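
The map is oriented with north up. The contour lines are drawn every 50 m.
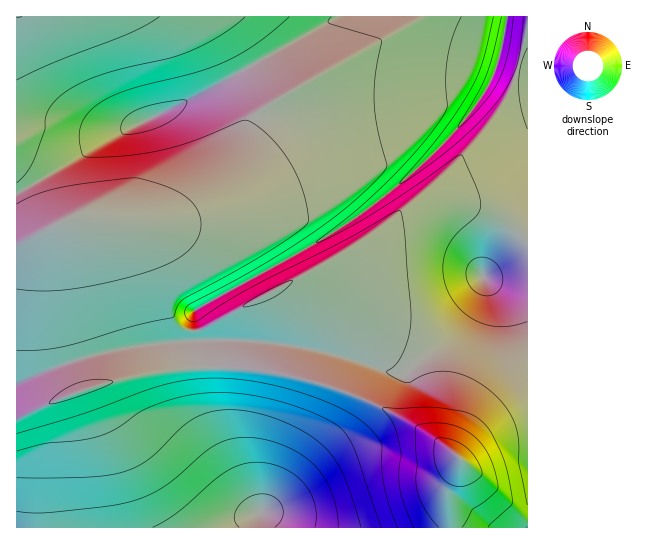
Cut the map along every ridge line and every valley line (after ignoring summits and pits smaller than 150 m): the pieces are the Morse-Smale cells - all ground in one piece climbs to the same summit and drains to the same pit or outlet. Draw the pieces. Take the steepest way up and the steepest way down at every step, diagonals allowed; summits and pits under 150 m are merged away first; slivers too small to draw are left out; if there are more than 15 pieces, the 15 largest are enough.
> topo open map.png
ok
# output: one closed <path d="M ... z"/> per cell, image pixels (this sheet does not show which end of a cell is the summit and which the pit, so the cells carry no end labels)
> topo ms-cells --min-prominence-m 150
<path d="M527 16l-309 0 25 33 26 50 0 6-18 14-14 44-16 26-24 20-23 10-28 4-24 0-52-6-13 8 4 22 3 51 5 32 11 33 5 26 60-16 36-5 33-1 1-26 40 0 52 7 44 11 42 14 12 2 28-24 20-14 12-12 15-26 5-22 13 2 29-3z"/><path d="M217 16l-201 1 1 511 242-1 0-10 2-4-6-6-11-18-25-63-4-20-1-39-33 1-36 5-60 16-5-26-11-33-5-32-3-51-4-22 13-8 52 6 24 0 28-4 23-10 24-20 16-26 14-44 18-14 0-6-33-61z"/><path d="M238 367l-23 0 0 39 4 20 17 45 16 32 9 10-2 4 0 11 192-1-3-38 12-30-13-11-34-24-59-29-65-20z"/><path d="M527 276l-29 3-13-2-5 22-15 26-12 12-20 14-28 24-12-2-67-21-71-11-40 0 0 25 44 3 51 11 44 15 37 17 46 28 23 19-12 30 3 39 76 0z"/>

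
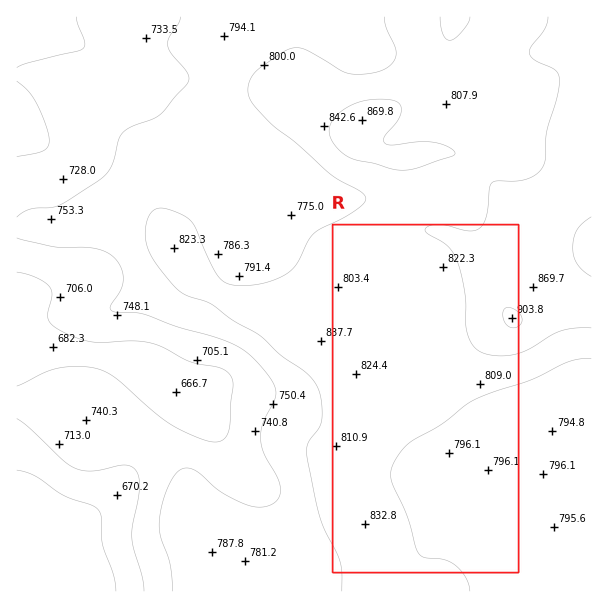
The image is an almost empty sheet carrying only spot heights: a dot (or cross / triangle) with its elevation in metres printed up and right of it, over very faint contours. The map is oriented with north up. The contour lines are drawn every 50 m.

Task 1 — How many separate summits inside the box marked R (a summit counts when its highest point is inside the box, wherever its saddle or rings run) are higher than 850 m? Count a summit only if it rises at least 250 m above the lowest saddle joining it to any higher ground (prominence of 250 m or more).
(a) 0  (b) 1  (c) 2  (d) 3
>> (a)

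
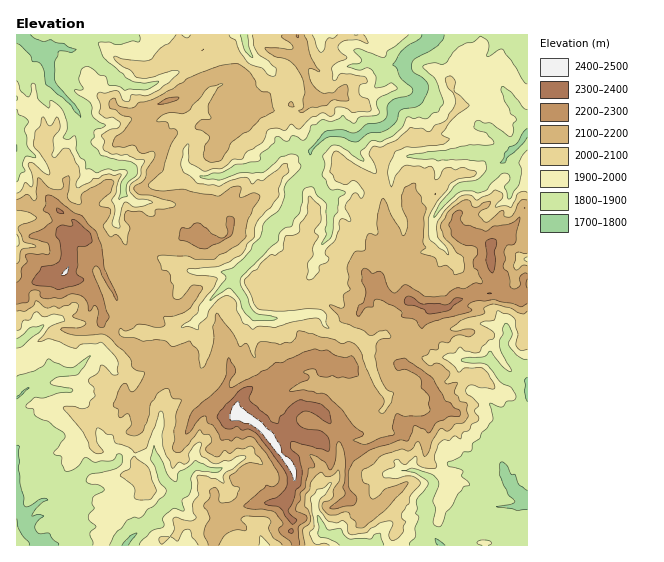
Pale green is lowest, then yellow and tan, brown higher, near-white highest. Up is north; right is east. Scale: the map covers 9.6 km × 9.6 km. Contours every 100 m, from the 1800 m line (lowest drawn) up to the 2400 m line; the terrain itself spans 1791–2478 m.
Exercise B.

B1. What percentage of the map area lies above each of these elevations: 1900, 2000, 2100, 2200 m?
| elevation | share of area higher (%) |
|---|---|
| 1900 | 79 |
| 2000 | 61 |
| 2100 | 36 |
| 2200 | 12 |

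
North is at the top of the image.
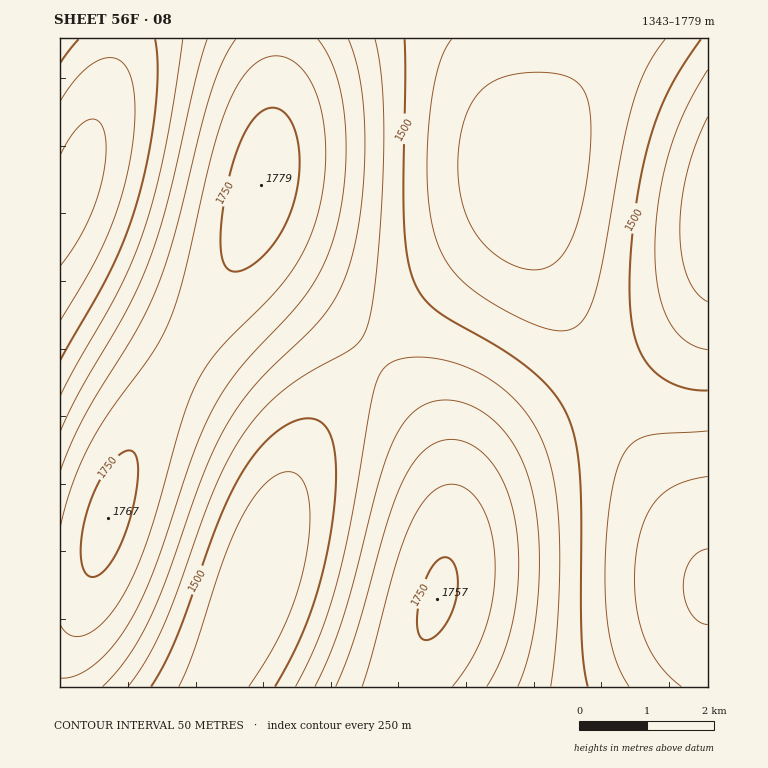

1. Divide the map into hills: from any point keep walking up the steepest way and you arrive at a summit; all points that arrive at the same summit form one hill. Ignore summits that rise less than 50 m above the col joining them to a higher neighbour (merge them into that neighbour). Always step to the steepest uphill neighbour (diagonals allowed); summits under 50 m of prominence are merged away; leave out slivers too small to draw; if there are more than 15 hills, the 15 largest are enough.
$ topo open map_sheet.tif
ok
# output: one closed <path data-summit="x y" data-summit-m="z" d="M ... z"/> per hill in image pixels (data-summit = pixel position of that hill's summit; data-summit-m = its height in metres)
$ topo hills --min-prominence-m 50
<path data-summit="261 185" data-summit-m="1779" d="M601 38l-486 1 0 14-3 15-27 88-15 45-6 8-4 1 0 477 155 0 0-6 17-32 20-49 34-108 25-57 21-32 35-44 47-47 52-45 36-37 10-13 11-24 1-30 5-16 19-30 49-61 5-12z"/><path data-summit="437 599" data-summit-m="1757" d="M523 184l-4 19-17 27-36 37-52 45-47 47-20 23-26 36-13 23-17 38-39 121-20 49-17 32 1 6 492 0 0-119-5-18-15-31-71-108-45-84-31-71-12-39z"/><path data-summit="708 210" data-summit-m="1644" d="M708 38l-105 0-3 11-6 12-41 49-19 27-10 26 0 25 7 35 10 33 19 45 22 46 35 64 78 120 8 19 5 17z"/><path data-summit="60 39" data-summit-m="1534" d="M114 38l-54 1 0 170 4 0 6-8 15-45 27-88 3-15z"/>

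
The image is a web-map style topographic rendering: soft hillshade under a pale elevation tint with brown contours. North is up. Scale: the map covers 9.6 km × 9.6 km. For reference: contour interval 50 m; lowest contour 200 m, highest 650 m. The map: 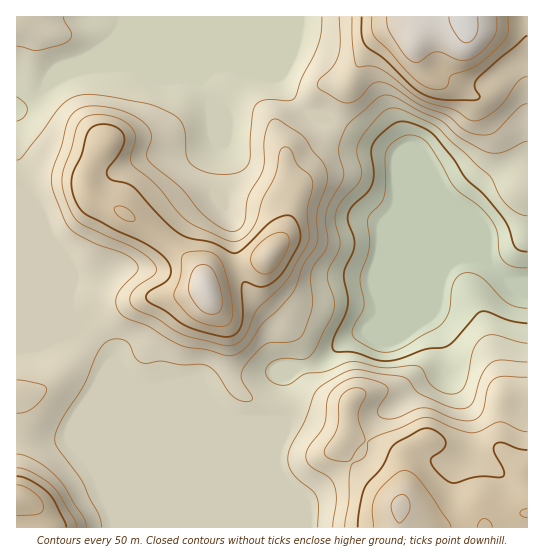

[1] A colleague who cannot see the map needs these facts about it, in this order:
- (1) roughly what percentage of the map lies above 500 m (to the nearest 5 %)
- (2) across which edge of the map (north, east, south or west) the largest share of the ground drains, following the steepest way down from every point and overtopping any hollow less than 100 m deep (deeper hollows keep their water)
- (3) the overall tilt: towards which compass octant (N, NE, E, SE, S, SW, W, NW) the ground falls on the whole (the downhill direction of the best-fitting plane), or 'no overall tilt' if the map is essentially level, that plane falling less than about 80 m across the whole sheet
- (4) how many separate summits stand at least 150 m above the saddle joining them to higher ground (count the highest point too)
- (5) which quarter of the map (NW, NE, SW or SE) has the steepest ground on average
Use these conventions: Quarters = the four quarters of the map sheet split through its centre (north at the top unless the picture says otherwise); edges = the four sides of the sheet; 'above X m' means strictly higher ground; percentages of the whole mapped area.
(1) Roughly 15 % of the ground is higher than 500 m.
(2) Drainage is mainly to the east: more ground falls towards that edge than towards any other.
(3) There is no overall tilt: the best-fitting plane is nearly level.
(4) Counting only tops that stand 150 m proud, the map has 4 summits.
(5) The north-east quarter is the steepest part of the map.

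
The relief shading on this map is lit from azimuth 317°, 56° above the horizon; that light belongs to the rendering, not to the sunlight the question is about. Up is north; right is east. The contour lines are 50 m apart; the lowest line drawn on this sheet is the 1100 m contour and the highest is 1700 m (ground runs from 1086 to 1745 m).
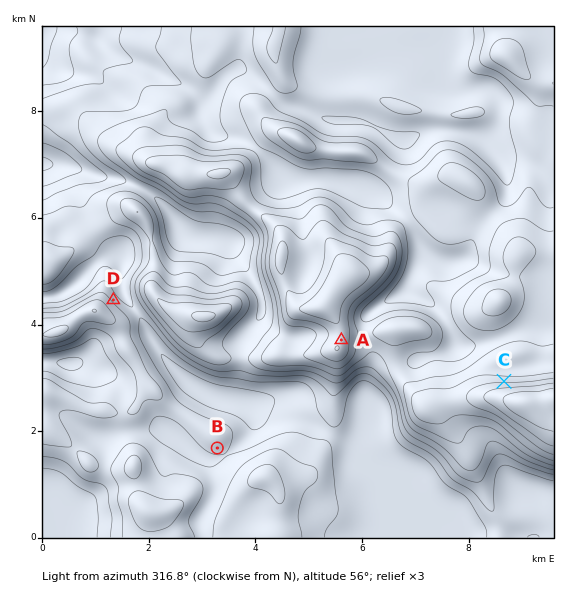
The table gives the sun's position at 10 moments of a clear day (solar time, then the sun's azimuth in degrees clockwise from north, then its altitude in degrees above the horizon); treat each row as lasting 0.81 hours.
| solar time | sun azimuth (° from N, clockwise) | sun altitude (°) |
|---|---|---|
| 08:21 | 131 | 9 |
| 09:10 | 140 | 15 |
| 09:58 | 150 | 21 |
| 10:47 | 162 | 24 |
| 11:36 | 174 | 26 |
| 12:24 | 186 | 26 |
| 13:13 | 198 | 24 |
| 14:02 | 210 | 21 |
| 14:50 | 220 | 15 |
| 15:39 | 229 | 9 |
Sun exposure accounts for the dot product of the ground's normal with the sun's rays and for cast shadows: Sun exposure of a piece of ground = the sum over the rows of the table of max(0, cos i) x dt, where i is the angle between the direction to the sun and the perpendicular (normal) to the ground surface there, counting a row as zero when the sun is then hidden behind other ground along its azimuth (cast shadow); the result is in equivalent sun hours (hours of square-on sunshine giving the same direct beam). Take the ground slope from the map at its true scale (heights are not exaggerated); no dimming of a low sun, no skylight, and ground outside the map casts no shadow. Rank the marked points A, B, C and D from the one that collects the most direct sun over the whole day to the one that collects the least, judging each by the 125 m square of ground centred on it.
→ B > A > D > C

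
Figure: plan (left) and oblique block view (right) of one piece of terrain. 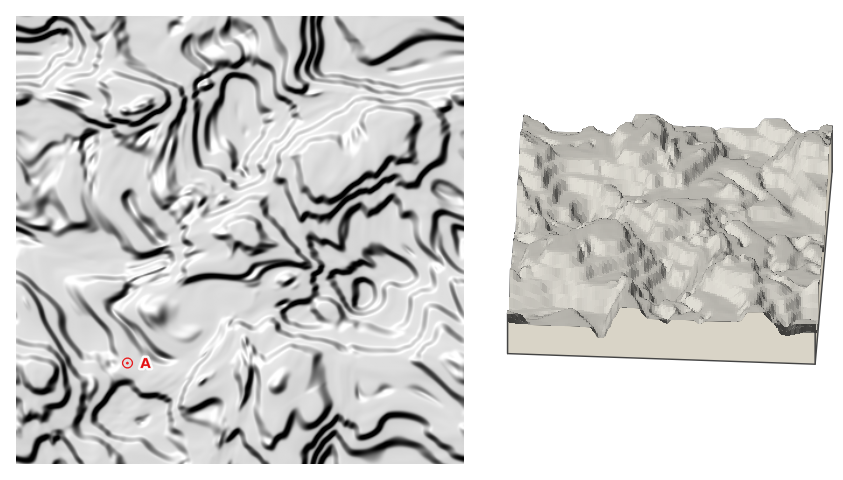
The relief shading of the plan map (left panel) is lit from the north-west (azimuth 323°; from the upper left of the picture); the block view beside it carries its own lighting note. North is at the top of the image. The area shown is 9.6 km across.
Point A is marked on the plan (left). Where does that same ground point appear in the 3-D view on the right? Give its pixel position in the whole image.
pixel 752 172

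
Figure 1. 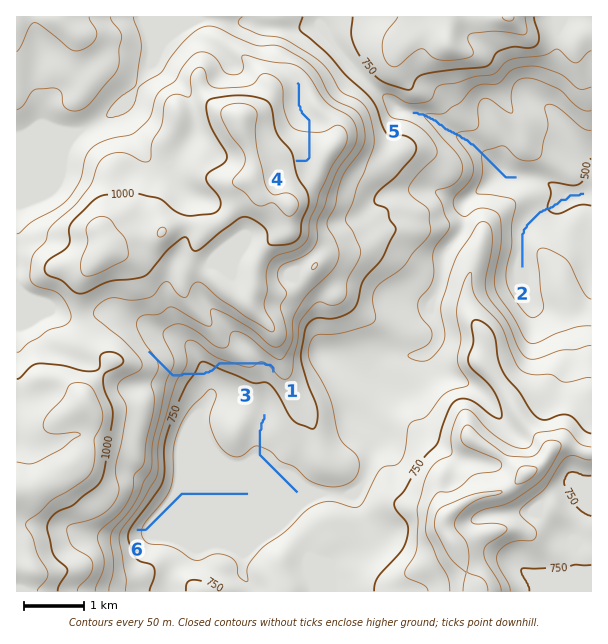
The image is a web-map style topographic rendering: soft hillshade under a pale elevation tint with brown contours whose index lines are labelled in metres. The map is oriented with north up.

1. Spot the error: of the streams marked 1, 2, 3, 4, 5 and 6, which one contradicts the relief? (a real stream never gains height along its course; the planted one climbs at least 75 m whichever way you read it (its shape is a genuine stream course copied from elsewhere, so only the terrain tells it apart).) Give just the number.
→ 1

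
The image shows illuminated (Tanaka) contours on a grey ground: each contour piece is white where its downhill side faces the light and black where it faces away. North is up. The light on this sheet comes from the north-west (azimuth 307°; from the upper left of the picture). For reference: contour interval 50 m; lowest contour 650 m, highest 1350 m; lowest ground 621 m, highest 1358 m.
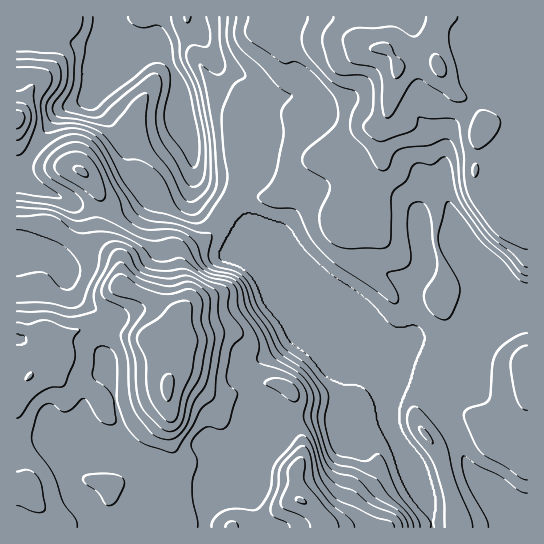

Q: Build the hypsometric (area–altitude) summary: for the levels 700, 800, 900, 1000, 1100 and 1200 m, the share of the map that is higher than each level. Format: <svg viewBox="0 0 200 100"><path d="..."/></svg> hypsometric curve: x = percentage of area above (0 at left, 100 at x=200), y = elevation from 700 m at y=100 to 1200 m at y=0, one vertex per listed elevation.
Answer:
<svg viewBox="0 0 200 100"><path d="M191 100l-10-20-54-20-38-20-40-20-34-20"/></svg>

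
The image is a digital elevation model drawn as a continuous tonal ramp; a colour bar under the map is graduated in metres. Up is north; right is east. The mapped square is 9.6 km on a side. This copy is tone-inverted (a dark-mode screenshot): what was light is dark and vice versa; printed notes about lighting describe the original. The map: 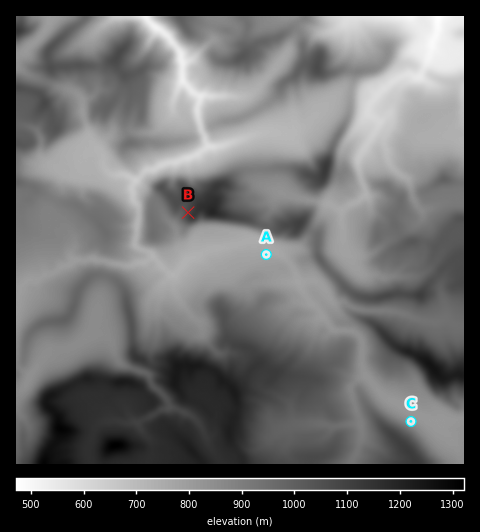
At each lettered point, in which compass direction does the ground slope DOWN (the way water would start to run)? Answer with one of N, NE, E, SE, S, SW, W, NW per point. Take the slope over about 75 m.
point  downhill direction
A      N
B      W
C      NE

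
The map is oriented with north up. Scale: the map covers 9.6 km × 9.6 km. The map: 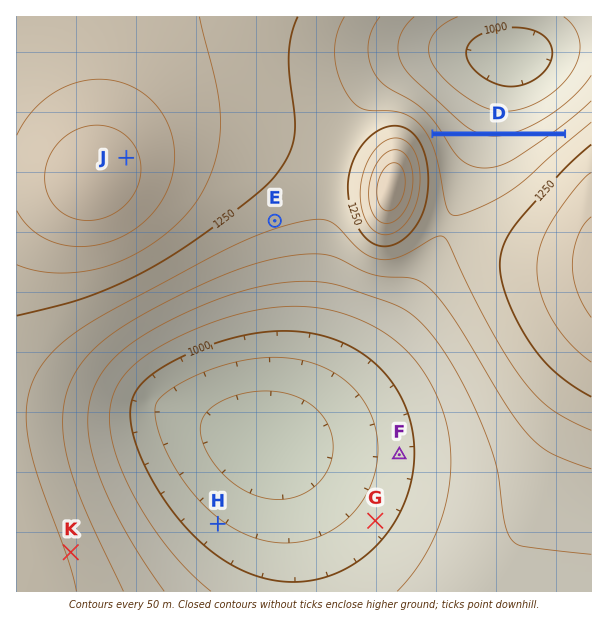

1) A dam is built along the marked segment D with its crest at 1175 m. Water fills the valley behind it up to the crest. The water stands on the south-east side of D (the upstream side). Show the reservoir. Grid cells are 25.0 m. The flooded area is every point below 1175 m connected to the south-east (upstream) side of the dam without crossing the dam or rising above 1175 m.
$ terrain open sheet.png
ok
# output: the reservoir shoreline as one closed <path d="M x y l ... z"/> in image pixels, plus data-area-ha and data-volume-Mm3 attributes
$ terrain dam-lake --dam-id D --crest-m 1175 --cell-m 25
<path d="M560 136l-123 0-1 2 4 8 0 3 11 24 7 8 9 5 21 0 13-5 18-11 23-19 15-11 3-3 0-1z" data-area-ha="113" data-volume-Mm3="33.38"/>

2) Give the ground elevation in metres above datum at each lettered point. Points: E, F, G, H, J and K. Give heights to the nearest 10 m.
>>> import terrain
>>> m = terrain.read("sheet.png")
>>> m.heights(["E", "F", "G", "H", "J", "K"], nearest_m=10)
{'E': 1210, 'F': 980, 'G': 980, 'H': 960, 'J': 1420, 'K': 1190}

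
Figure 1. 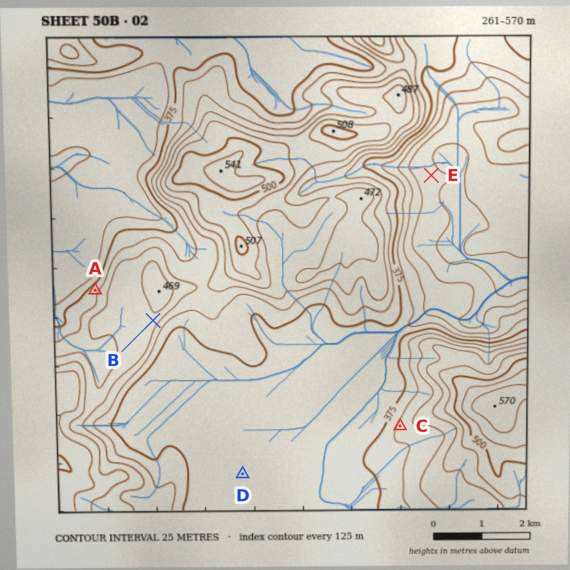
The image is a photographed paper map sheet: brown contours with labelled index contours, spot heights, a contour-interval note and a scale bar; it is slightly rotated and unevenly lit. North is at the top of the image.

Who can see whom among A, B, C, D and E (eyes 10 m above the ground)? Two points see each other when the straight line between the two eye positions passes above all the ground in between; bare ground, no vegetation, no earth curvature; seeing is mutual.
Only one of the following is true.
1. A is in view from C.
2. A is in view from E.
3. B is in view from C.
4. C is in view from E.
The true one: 3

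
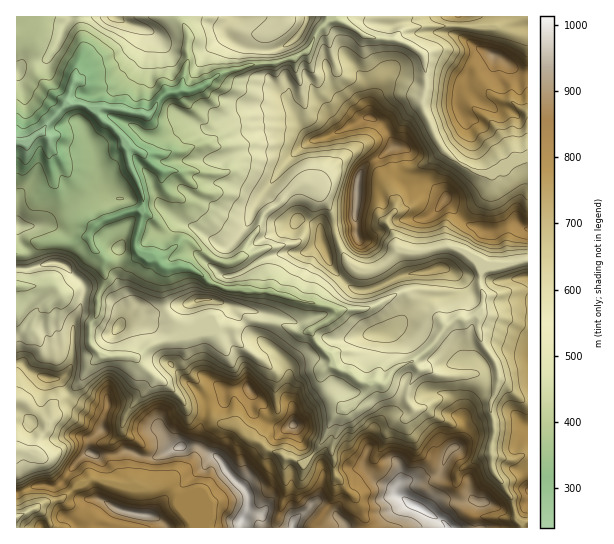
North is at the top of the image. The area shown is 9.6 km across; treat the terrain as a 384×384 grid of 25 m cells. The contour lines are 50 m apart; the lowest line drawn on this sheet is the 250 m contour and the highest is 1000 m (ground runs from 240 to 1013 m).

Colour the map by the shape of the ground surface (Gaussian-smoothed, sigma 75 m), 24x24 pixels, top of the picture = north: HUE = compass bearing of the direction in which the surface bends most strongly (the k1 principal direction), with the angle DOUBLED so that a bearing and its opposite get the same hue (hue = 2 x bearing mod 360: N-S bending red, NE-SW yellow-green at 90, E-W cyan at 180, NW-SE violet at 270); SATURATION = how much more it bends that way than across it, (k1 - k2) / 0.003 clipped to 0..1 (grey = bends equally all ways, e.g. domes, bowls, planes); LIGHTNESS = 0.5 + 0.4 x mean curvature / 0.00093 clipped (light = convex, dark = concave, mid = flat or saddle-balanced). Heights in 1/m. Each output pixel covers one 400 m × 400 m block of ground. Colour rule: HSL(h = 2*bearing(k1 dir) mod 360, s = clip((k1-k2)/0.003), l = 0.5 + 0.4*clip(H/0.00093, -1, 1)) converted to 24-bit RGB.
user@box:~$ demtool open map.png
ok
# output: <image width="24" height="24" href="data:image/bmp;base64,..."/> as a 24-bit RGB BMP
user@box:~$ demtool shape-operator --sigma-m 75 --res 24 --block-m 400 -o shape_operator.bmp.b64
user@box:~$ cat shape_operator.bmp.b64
<image width="24" height="24" href="data:image/bmp;base64,Qk32BgAAAAAAADYAAAAoAAAAGAAAABgAAAABABgAAAAAAMAGAAATCwAAEwsAAAAAAAAAAAAAAIIW0TCM0ZCfb0JR2z5Fd8L/nvncj0Skcmp/L1qD5865x7p5FW6q6YayN5GNicy7fjCDp2NMS59Egt2oy2CyqSJDpuhbSQdb6sz/APtjEYoso8/uPud6QjcbhVYpjk5paF5ORywxpuNqZbp3IoKhkDnDbKLsiCZTPEBytNCudtGWmWBRcj+Xu+zjjXzjmwfTFWsZlBTs/8zgNjoRbXgxYFc8a20zRlkvumOUadHDs+nUh3m9eDymDxY3/4lWzUTHc8S8gLRjupTTt1CeGHcsyemKKwQvctNxdGxLFCMRgowP/N7PWlLqvbXzvYnew7zpWMvm0/Trpm5TXBgkKhEJCbkAAD98d5TI7eOuh+TjVyWRzHCl8tnkPbIyCwgyurlciaKvKWKeg8Po7pqeCbBUohh+o86jZ9mkxi1dU0UpWx0jNVed6dP42fLZBio5N42R79a+RF4sLiA+j8GAwGst4aakBQcu0cKgnWZkR3ZKNG9asWtl+du8AD4/7t3fjh+grzceq1xzVkaQgNaNFahz492jUyN1HDYdVpo31YOiUS1nRWMjsdGfyqmUEw53itKQfEpizcN/EKNZMXGq9evWLySCLT0NVgAjk9ituNvjwcL4l7znMXPWxn9leDCCiqO9M3Msb1E3UnXEpLrTZKtXr0tMH1BhvVI2luTmVGvK9LC2BS4l3ZsTXypDpC2zgO3SnN2xTaM/ydsVPQ4jqMxgnT5MMVtriDA3nZpsN3Y/VoMqkFQ8ppJbeZ5tRh9crMSSpmdMeVRp49mLLg1LtZY4P3M+LJQ0e3o2f5M/ZzVBimYyds2ui7+frVSqoSSuk2/AsHSWiKisd6miK3Vhp5uThlijZkSsm7SUmleIcZKa7tC2Bxs76snRhn+3hpOhe1dQXm9BcWFPSZpMlKY/n0E8fTW2KKaMjnaus6XKwZq/ooOcVWqCSnM7dDd3jYxtnJxtYZN5i5RnmmtDBxmgi8iPr7HOcXPNtpXt2s/8zOr/nKruj3LenCUqXzEXYxYfd2ISN2EIL2AXomVopm+giXmYQoOIdY1UmKJ8eH83RUMjS85Li6/oMaGFl6pkUllAQW4/b0QIbRkAj1EAYWkai0lSj2l3UUaHufblm3fr7bb7cyTwprgvYMtyJE6rk7rrr7DwS1T6z83+vvv8TiM6oIg3VHo1US0ki2ksdSS3x9gPHoQR0GLJnGbDnXzM1PfWMAMfZpcKEFEjWq0qgW/t3262NwoSJy4FIjADjLJENEsUfG0wSUKAnsihWBWn0KbEdVE3N3u3tcjZwmfRRCCggrY4J4+H7uiXygD60/jsMhZfdFgrQVcXKwwJhJbbzdLupYjVlZ3IqIy/lWeUl19HQHggO40Ot0Y+k7TLdJCifm9/wYqYGIiEsKnPgLLVuhjf/9aVmaEyJA91wrjq8tHxQOfgeOPbkF3In7jmppNuXH5vj3KOlICZraDILUPidNqJjk96lJNbaH1UZHKO3aOwHWAsiXdCEBMo9dax5lukXkWXVqNgYLac3e7pOlF3MUVBvo1OwnyrW1Wbjmx6jZB+lbqJRRFgc89RiHBAhGZDap1QVndmoWttzH16QV4/NE5SIdfB/KSoR3NbT61fg827s3ZjWRsmUGxMa4pWcZQ6uz2RoXl2laOHha5wbhhpgl04S6qcZLy3qnm0YWOLX3lyxX+i2mOeS2o1BS4R/kYG6azVu+3SGGp3LgUPqslvTnJcW2tOWIYqIWltsqN7lM6nhiFrhszejm7PmX+ifJGnZI+JgHGKb4iDYX5wdcnY7tL5367wInVSce1/y7ibKQUuxpqOytKvhk+CTIN3vcGfLXtrJ74ldCUTYZYad10bFV5Kw9ffj3S2mnOkhH6Yf3eOgJ18SGp7VIpYbYKo2eLygrZ9ajJGNg9T1+bLrW6Ujo7KbDStpbGPpmJlKG2DqYXCqoy+joOqQbM0KEAKMVUQl0ypq3qfjXidrMypPTueYJWBV4ViuKNbnlpFcUhUGSVM39O3k35um1ZQVWCduoqzyrGZM0ZgXXd1kGl1mYJ4onSESZm8132oHl0QIEkCTncAeqAAYR6dzINmXKVNZnmnxqm4iZCzGi5dw5GKu1uFlLyHeLTcg2poxoORjlSmRTJNbWxJm6RxjauUboC3VEKkwYzCvcTmoqbo9Kn8ADMe1qdhuNi1MGJzjXsvbxYkQ1UrJm4w0frvv9/vbSVTdoF6W1t/3oaqVzPAuNTifd65V8OHgEF3TViAtLqQmoNxZ4Z6QGpf+cC+B0Q2liwmszdMYnK/XXysjlfEN/8mYmwJWUkdh3VT"/>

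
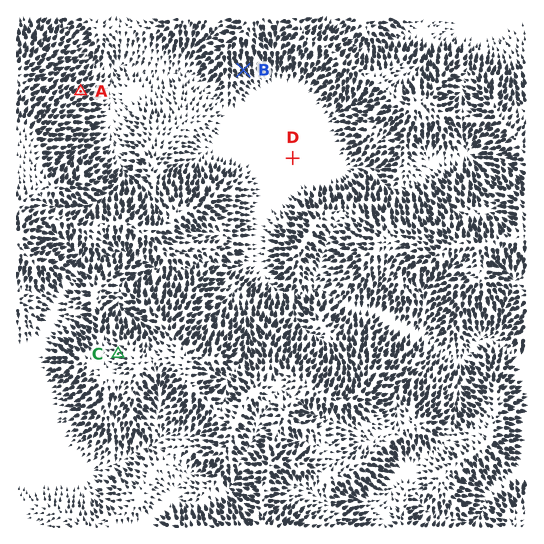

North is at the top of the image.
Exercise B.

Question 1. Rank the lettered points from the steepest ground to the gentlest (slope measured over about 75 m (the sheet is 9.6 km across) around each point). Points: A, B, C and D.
A B C D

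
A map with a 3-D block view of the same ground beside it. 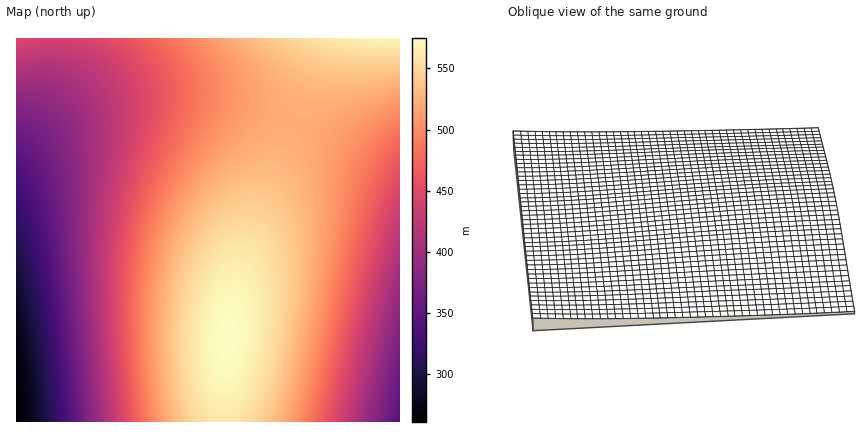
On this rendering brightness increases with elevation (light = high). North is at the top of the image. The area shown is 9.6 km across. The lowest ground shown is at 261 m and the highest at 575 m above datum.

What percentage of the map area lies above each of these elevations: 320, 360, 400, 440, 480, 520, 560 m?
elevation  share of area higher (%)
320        96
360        91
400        82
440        68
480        54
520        32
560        7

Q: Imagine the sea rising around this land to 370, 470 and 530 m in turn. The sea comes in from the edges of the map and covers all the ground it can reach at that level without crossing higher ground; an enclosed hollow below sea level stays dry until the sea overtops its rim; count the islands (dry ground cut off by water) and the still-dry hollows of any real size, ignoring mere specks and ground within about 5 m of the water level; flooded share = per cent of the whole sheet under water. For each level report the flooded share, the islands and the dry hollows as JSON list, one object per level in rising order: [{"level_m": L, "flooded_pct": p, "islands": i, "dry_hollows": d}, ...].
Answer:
[{"level_m": 370, "flooded_pct": 11, "islands": 0, "dry_hollows": 0}, {"level_m": 470, "flooded_pct": 42, "islands": 0, "dry_hollows": 0}, {"level_m": 530, "flooded_pct": 77, "islands": 0, "dry_hollows": 0}]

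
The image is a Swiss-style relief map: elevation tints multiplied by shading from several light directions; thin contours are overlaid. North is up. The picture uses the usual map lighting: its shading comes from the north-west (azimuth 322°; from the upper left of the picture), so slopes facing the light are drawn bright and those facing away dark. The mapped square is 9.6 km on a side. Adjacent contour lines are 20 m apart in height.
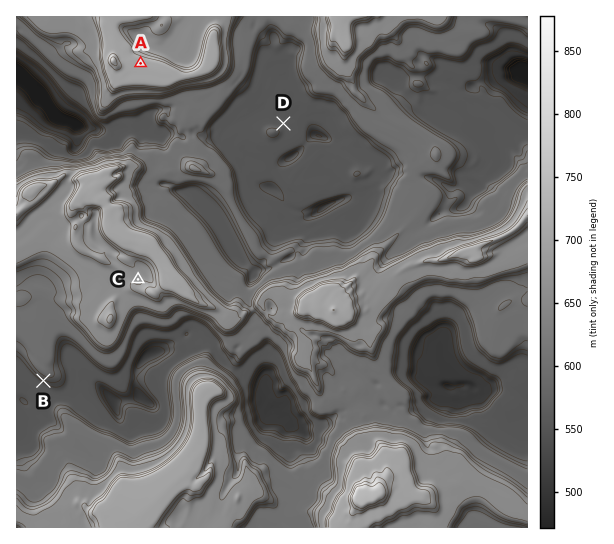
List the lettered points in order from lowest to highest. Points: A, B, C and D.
D B C A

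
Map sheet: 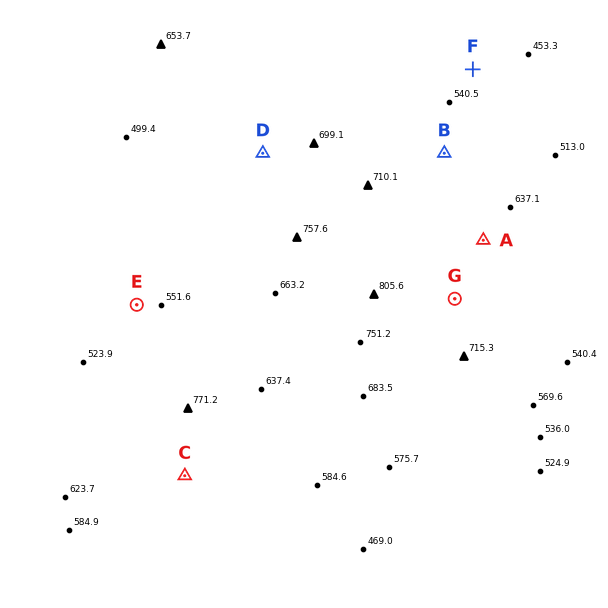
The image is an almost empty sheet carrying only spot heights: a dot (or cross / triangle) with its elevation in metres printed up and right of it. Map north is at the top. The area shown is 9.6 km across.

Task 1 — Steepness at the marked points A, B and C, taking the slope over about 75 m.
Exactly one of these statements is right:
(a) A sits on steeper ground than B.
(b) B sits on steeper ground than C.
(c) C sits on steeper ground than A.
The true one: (c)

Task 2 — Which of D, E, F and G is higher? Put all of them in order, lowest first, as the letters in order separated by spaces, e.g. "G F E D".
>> F E D G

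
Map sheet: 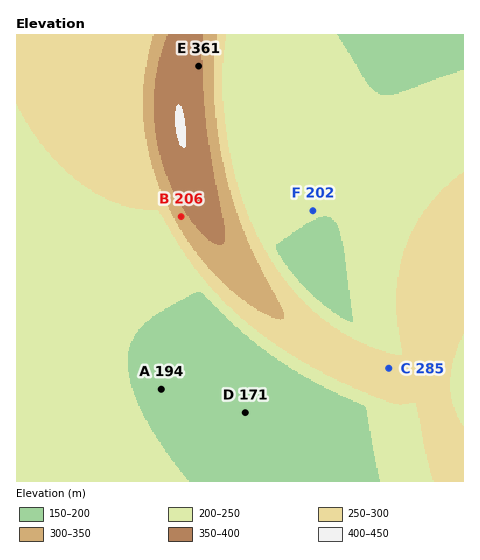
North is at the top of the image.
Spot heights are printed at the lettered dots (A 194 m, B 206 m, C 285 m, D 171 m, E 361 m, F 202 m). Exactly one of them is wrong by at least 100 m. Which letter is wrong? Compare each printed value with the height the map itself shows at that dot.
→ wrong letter B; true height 331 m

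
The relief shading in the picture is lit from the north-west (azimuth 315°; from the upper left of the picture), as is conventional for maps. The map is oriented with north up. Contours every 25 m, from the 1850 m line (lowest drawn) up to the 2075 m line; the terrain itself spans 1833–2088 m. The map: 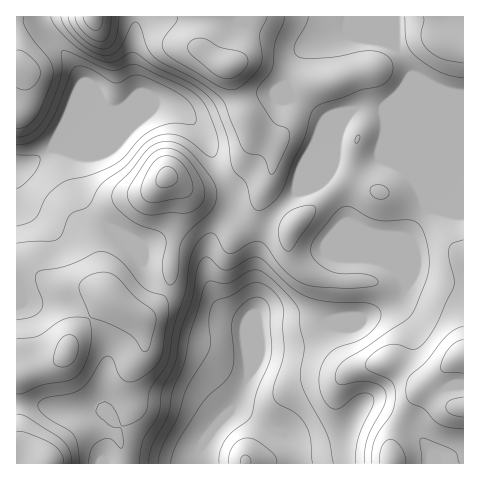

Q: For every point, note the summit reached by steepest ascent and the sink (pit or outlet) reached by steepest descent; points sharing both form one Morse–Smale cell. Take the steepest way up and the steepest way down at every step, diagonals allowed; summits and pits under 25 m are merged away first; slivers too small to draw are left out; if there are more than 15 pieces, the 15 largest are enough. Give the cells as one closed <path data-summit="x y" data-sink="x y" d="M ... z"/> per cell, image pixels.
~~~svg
<path data-summit="94 17" data-sink="197 463" d="M347 32l-41 16-8 7-12 28 1 6 7 11 13 6 16 13 20-7 9-1-10 15-28 28-18 39-20 18-13 20-5 20-3 20 1 37-10 27 0 17 13-28 95-2 39-17 9-8 4-7-2-45 6-14 16-21-3-17 0-89-11-29-17-29-12-4-20-3z"/><path data-summit="463 356" data-sink="197 463" d="M434 210l-8 0-3 3-17 28 0 49-4 7-9 8-39 17-95 2-12 26 1 27-16 32 5 0 46 23 11 10 25 1 14-3 8-5 18-26 5-5 6 0 41 23 19 24 1 13 32 0 1-251-23-1z"/><path data-summit="68 350" data-sink="197 463" d="M26 270l-10 1 0 133 23 0 27 8 33-3 7 4 18 16 35 16 34 12 4 7 5-18 12-19 20-21 13-25 1-19-2-11 0-29-38-18-16-3-24-10-21 24-8 2-19-11-18-15-12-3-31-2z"/><path data-summit="228 66" data-sink="197 463" d="M395 16l-185 1-1 15-6 18 13 12 14 5 9 32 12 26 1 18-6 18-15 17-5 3 6 14 0 13-2 7-19 24-4 12-1 16 10 32 11 13 19 9 0 13 10-26-1-37 3-20 5-20 13-20 20-18 18-39 28-28 10-15-9 1-20 7-16-13-13-6-8-15 5-16 7-14 8-7 40-16 17 7 20 3 12 4z"/><path data-summit="167 176" data-sink="17 168" d="M165 105l-12 0-102 43 26 7-3 24 12 28 12 12 15 10 31 34 6 15 9 9 8 3 4-13 0-20 8-51-2-16-9-12 25 12 18-2 12-5 2-3-7-12-8-22-11-17-18-19z"/><path data-summit="68 350" data-sink="17 168" d="M57 149l-7 0-17 13-17 6 0 102 18 3 25 13 31 2 12 3 31 24 6 2 8-2 13-13 7-11-17-13-6-15-31-34-15-10-12-12-12-28 3-24z"/><path data-summit="228 66" data-sink="17 168" d="M209 16l-72 0-4 54 5 22-15 16-54 22-17 16 101-41 12 0 16 5 12 12 13 17 19 42 6-3 16-19 5-16 0-12-13-32-9-32-14-5-13-12 6-18z"/><path data-summit="441 45" data-sink="197 463" d="M463 16l-68 1 0 30 17 28 11 29 1 102 2 4 15 2 23-1z"/><path data-summit="94 17" data-sink="17 168" d="M136 16l-97 1 5 15 21 22 17 26-1 8-20 49 10-8 52-21 15-16-5-22z"/><path data-summit="22 67" data-sink="17 168" d="M39 16l-21 1-1 26 1 18 3 5-5 1 1 101 16-6 19-15 13-20 17-43 0-4-9-16-29-32z"/><path data-summit="48 462" data-sink="197 463" d="M39 404l-23 1 1 59 87-1-2-4 3-7 11-25 0-4-10-10-7-4-33 3z"/><path data-summit="167 176" data-sink="197 463" d="M171 178l-2 1 9 15 1 12-8 51 0 20-4 14 25 10 16 3 29 14-10-6-8-7-7-14-6-24 1-16 4-12 20-26 0-21-6-10-18 7-14 1z"/><path data-summit="392 461" data-sink="197 463" d="M370 404l-8 2-17 25-12 9-14 3-21 0-8-5 5 13 1 12 134 0 0-12-19-24z"/><path data-summit="245 461" data-sink="197 463" d="M237 409l-5 0-25 28-8 15 0 12 97-1-4-19-6-9z"/><path data-summit="94 17" data-sink="197 463" d="M118 424l-13 28-3 7 2 5 93-1-4-6-34-12z"/>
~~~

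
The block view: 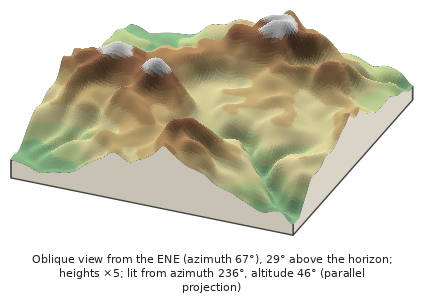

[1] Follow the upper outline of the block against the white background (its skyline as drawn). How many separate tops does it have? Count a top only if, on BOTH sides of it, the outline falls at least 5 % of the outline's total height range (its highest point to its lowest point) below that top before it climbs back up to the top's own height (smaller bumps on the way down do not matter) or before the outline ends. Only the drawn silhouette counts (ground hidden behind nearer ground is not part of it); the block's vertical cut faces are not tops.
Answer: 2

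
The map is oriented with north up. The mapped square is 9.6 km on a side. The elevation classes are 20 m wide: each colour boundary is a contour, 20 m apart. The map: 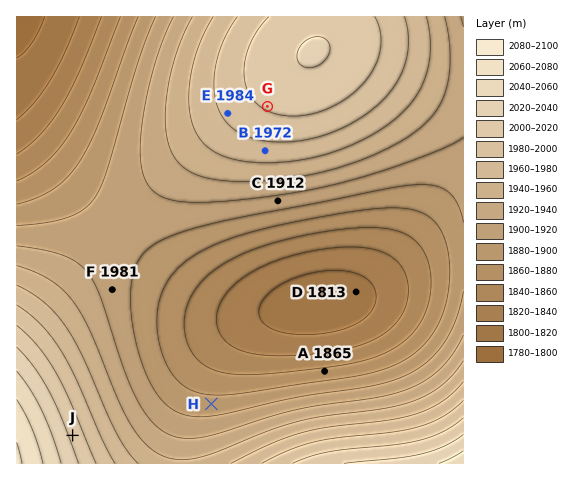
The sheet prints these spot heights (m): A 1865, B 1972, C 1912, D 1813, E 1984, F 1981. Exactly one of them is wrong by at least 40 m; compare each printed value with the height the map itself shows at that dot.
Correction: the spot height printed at F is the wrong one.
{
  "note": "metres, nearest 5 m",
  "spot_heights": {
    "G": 2000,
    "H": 1890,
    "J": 2015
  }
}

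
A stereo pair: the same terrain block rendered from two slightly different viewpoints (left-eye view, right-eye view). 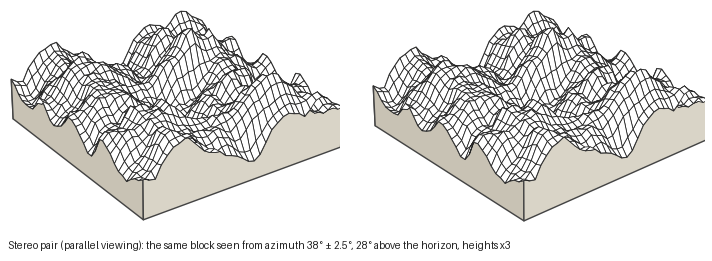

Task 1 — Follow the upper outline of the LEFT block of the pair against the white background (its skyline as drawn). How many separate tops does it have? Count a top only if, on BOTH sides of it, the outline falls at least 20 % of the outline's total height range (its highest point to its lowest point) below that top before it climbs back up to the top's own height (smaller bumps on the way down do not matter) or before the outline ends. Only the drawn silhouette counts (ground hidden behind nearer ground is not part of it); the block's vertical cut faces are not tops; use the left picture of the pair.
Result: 2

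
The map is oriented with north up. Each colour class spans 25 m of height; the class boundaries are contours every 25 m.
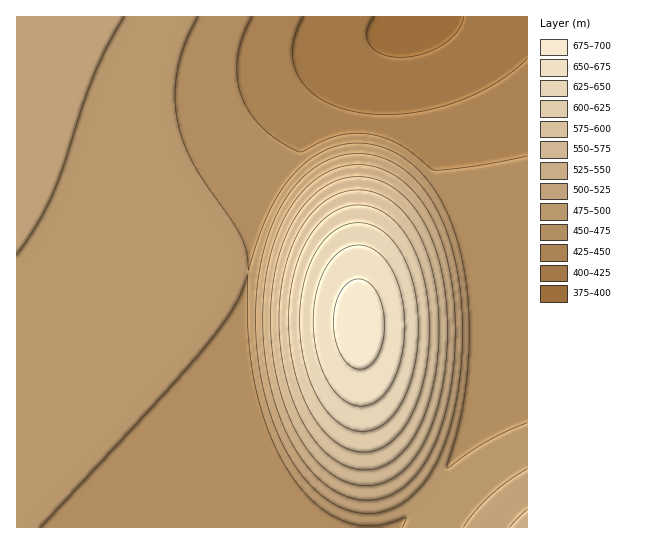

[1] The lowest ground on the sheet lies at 395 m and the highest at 685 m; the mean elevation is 495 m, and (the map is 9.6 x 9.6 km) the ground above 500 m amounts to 26.3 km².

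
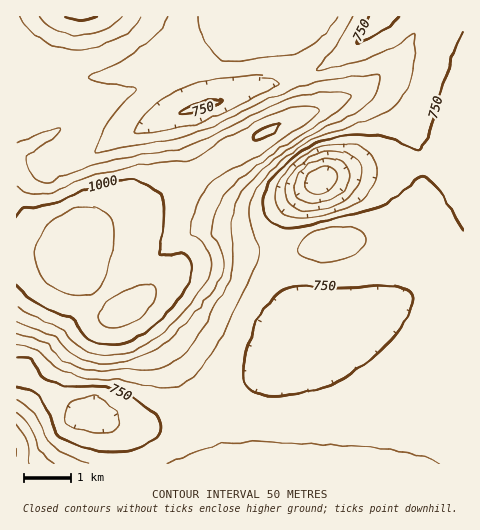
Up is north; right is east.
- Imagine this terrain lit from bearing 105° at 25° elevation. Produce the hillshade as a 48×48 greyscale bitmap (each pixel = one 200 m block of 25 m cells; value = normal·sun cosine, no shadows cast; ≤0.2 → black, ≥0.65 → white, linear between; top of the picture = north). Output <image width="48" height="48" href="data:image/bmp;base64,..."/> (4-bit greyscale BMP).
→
<image width="48" height="48" href="data:image/bmp;base64,Qk32BAAAAAAAAHYAAAAoAAAAMAAAADAAAAABAAQAAAAAAIAEAAATCwAAEwsAABAAAAAAAAAAAAAAABEREQAiIiIAMzMzAERERABVVVUAZmZmAHd3dwCIiIgAmZmZAKqqqgC7u7sAzMzMAN3d3QDu7u4A////ANypmIh3dmZmZmZmZ3d3d3d3d3d3d3d4iN25mId3ZmZmZmZmd3d3d3d3d3d3d3d3eN3bmId2ZmZmZmZnd3d3d3d3d3d3d3d3d8zMuId2ZmZmZmd3d3d3d3d3d3d3d3d3d7vMyodmZmZmZ3d3d3d3d3d3d3d3d3d3d6q7u5dmZmZnd3d3d3d3d3d3d3d3d3d3d5mqqql2ZmZ3eIiIiHd3d3d3d3d3d3d3d4iZmZmHZnd4iIiIiIh3d3d3d3d3d3d3d3d3iImYd3iImZmZiIiHd3d3d3d3d3d3d2ZmZ3iJmIiJmZmZmYiHd3d3d3d3d3d3d2VFVmeJqqmZqqqpmZiId3d3d3d3d3d3d4ZERWZ4q7uqqqqqqZmIh3d3d3d3d3d3d3dkNFZ4mrzLqqqqqpmIh3d3d3d3d3d3d3dlQ0VomrzNy7u6qqmYiHd3d3d3d3d3d2ZmZUVniavN3Lu7qqmZiId3d3d3d3d3d2Zmd2VWeJq83dy7uqqZiId3d3d3d3d3d2Zmd3dWZ4mrzd3Lu6qZiIh3d3d3d3d3d2Zmd4h2ZniavN3su6qZmIiId3d3d3d3d2Znd4iIdmeJq83e26qZmIiIiIiHd3d3d2Znd4iJh2Z4mrze7KqZmIiIiIiIiHd3d1Znd4iJmYdniavN7KqZiIiIiIiIiIh3d1Zmd4iJmZh2eJq93KmYh3iImZmYiIiId1Vmd4iJmZmYd4q826mYd2d4mZmZiIiIiFVmd4iImZmZmIm8u6mYdlVomZmZiIiIiFVmZ3iIiZmZqZqruqqYdUNGiJmYiIiIiFVWZ3iIiJmZqqq7u7qZdkMjVneIiIiIiFVVZneIiImZmqu7u7u6l1QiJFZneIiIiGZURGd4iIiZmqq7zMzLuXUxEjRWd3iIiHdkM0VniIiJmaq7zN3d3KdCESNFZ3eIiIhkMzRFZ4iIiJmrvN7v/spjERI1ZneIiJmGMzNEVXeIiIiavN7///yEIRI0VneIiJmYdUNERFVnd3eIm87///6nQyNFZneIiJmYiHVERERVZmZnib3v//7JZURVZneIiImYmZl2VEREREVVZ5ve///bh2ZmZ3iImWeImZmZhlVERDMzNGis7//sqYd3d4iJmWZ3iZmaqYdVRDMhEjV5ze7typmIiIiZmXdmeJmaqqqXZUMiERI1is3dzLqZmImZmnd3d3iaqqqqmGUzIRESRoq8zLuqmZmZqnd3d3d4mqqqqph1QhERI1aJq7u6qZmaqnd3d3d3iJqqqpmYdlMiIjRneau6qpmaqnd3d3d3d4iZqqmZiHdlQzRFZnmqqqqqqnd3eIiIh3eIiZmZmYiId2VEVWaJqqmqqnd3iIiIiIh3eIiJmZmIiJmGVVVnmZmaqnd3eImZmZiHd3d3iIiZmZqqhlVVeZmZqnd3eImaqpmId3d3d3eImaq7uWVVV5mZmWZmeImqqqqYd3d3d3d3eJq7vKZVVomZmVVmd4mqu7qph3d3d3d3d4m7zMplVWiZmVVVZ4mru7uqh3d3d3d3d3ibzMyFVVeJmQ=="/>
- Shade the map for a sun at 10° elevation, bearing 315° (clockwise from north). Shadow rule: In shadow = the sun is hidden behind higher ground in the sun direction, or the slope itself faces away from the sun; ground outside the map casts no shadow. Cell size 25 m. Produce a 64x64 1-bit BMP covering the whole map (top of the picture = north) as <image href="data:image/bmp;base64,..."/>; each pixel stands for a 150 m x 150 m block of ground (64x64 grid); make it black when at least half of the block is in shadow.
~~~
<image width="64" height="64" href="data:image/bmp;base64,Qk0+AgAAAAAAAD4AAAAoAAAAQAAAAEAAAAABAAEAAAAAAAACAAATCwAAEwsAAAIAAAAAAAAA////AAAAAACAAAAAAAAAAAAAAAAAAAAAAAAAAAAAAAAAAAAAAAAAAAAAAAAAAAAAAAAAAAAAAAAAAAAAAAAAAAAAAAAAAAAAAAAAAAAAAAAAIAAAAAAAAAA8AAAAAAAAAD+AAAAAAAAAH+AAAAAAAAAf+AAAAAAAAA/8AAAAAAAAB/4AAAAAAAAD/4AAAAAAAAD/wAAAAAAAAH/gAAAAAAAAH/gAAAAAAAAP/AAAAAAAAAf+AAAAAAAAAf4AAAAAAAAA/wAAAAAAAAB/AAAAAAAAAD8AAAAAAAAADwAAAAAAAAAGAAAAAAAAAAIAAAAAAAAAAAAAAAAAAAAAAAAAAAAAAAAAAAAAAAAAAAAAAAAAAAAAAAAAAAAAAAAAAAAAAAAAAAAAAAAAAAAAP/AAAAAAAAD//AAAAAAAAf//AAAAAAAD//+AAAAAAAH//4AAAAAAAf//wAAAAAAA///AAAAAAAB//+AAAAAAAD//4AAAAAAAH//gAAAAAAAP/+AAAAAAAAP/4AAAAAAAAP/AAAAAAAAAP8AAAAAAAAAHgAAAAAAAAAAAAAAAAAAAAAAAAAAAAAAAAAAAAAAAAAAAAAAAAAAAAAAAAAAAAAAAAAAAAAAAAAAAAAAAAAAAAAAAAAAAAAAAAAAAAAAAAAAAAAAAAAAAAAAAAAAAAAAAAAAAAAAAAAAAAA=="/>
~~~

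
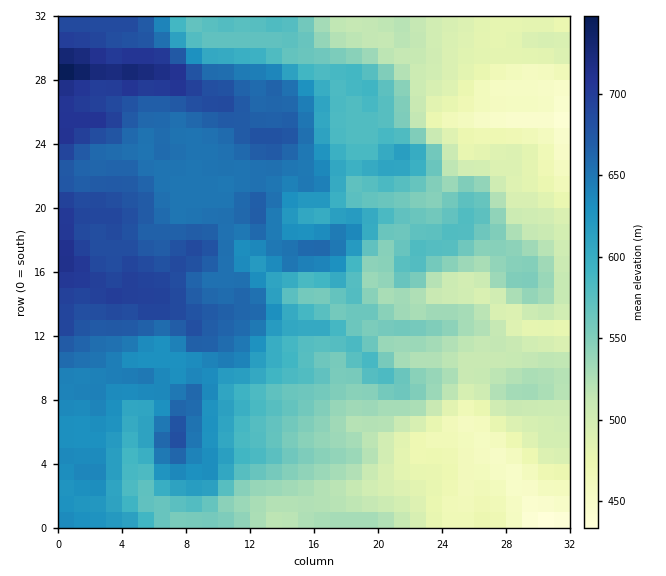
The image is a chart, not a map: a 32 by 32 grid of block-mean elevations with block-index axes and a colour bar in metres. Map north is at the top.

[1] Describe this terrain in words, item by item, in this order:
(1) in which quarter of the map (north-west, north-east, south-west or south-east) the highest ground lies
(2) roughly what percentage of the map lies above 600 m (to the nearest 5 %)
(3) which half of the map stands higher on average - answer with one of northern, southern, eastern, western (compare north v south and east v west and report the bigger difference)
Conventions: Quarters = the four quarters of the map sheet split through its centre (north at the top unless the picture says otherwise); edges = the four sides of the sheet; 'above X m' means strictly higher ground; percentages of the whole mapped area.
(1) Look to the north-west quarter for the highest ground.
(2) About 45 % of the map lies above 600 m.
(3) Taken as a whole, the western half is higher than the eastern.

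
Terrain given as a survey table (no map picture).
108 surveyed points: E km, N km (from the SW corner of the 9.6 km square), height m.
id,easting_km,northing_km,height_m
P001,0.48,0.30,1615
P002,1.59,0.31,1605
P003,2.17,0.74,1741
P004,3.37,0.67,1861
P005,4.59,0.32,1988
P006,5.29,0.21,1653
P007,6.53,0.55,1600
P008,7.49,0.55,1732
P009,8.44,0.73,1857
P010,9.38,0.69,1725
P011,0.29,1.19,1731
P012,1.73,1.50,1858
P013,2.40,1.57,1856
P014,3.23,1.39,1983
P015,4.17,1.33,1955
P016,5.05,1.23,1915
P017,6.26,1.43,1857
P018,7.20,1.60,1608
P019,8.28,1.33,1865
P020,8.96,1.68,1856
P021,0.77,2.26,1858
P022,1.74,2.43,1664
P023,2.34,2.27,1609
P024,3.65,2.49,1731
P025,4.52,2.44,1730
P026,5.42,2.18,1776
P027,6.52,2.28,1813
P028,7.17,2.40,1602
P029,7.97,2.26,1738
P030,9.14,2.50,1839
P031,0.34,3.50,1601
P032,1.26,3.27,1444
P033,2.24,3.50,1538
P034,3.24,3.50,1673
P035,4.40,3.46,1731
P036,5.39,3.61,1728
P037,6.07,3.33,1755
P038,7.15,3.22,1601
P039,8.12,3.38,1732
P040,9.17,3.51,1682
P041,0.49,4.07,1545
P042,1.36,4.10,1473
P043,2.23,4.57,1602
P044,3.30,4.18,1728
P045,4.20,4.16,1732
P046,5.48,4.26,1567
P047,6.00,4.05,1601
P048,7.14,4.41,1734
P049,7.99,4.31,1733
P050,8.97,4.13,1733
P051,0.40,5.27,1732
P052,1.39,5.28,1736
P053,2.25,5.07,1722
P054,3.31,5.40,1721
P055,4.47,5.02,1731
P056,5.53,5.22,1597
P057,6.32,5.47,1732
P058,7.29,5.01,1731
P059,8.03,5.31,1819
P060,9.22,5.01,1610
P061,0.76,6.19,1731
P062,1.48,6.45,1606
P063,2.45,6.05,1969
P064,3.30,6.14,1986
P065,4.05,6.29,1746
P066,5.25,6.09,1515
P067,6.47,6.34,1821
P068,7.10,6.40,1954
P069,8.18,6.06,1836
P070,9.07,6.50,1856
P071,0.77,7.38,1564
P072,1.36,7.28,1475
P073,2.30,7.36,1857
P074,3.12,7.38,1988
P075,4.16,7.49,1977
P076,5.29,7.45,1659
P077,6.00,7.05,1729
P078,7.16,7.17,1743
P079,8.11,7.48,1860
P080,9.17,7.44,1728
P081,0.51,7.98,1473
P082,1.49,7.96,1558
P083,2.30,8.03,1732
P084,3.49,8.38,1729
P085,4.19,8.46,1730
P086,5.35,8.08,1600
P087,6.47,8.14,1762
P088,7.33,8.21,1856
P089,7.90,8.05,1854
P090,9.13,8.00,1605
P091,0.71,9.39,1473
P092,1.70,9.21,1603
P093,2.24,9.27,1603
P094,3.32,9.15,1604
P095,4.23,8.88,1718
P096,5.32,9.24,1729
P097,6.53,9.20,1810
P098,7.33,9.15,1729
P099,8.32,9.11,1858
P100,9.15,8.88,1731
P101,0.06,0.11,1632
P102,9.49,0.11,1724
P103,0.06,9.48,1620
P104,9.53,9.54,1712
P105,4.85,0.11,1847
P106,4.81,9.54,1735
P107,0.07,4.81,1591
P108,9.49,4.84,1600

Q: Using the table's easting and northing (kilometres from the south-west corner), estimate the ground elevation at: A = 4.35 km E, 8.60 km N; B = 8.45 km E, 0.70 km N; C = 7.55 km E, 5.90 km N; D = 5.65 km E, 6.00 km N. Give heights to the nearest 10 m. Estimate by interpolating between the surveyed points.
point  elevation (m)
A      1730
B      1860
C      1860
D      1600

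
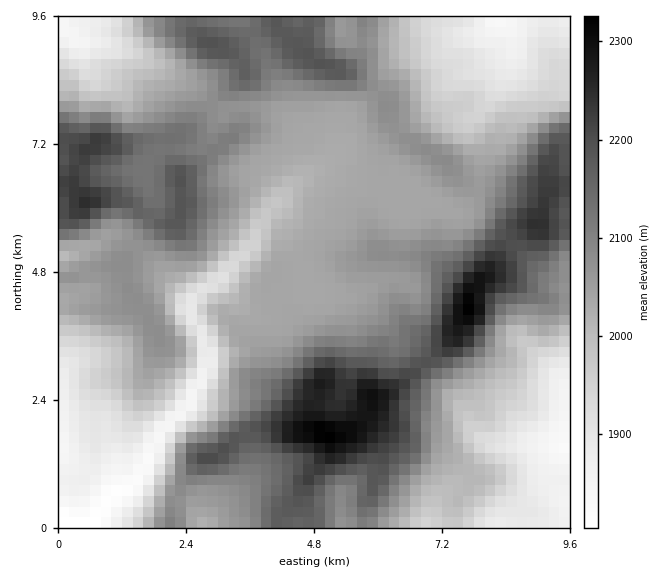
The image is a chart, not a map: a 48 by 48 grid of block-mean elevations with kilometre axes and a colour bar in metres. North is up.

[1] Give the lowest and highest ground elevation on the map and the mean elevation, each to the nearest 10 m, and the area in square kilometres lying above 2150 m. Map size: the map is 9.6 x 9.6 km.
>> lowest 1800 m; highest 2330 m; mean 2050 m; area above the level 18.7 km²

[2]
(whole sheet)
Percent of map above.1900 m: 89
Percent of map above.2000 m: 72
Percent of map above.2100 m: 31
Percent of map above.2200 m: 10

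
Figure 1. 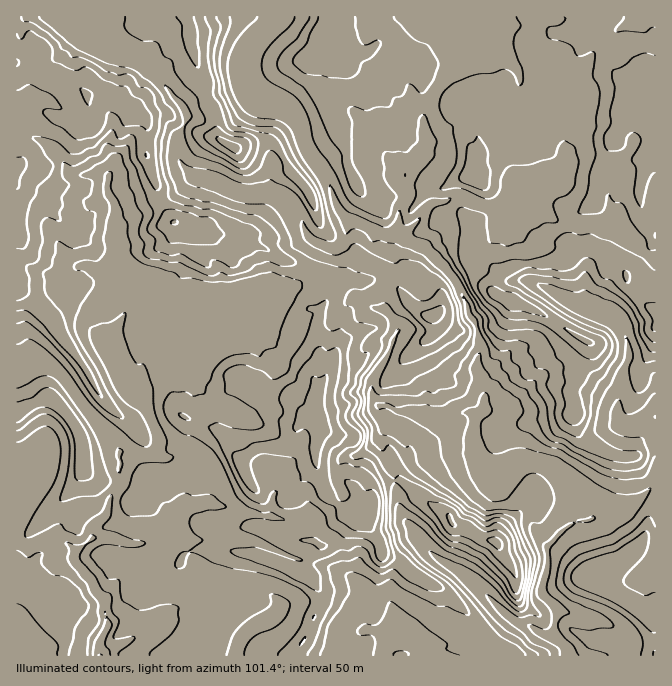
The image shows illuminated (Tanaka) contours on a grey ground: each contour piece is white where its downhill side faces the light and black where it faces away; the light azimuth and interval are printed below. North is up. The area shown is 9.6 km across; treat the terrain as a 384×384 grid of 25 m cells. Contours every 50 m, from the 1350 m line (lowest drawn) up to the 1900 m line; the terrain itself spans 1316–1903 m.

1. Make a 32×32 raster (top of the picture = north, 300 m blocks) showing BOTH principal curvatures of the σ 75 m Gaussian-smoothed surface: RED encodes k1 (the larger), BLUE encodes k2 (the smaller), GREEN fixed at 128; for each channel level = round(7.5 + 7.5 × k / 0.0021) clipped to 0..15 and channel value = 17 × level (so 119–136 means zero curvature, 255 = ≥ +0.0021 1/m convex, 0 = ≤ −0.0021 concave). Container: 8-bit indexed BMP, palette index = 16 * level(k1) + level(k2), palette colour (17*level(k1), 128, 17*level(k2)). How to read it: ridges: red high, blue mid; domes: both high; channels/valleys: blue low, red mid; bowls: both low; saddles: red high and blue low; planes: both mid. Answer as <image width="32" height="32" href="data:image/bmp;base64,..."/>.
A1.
<image width="32" height="32" href="data:image/bmp;base64,Qk02CAAAAAAAADYEAAAoAAAAIAAAACAAAAABAAgAAAAAAAAEAAATCwAAEwsAAAABAAAAAAAAAIAAABGAAAAigAAAM4AAAESAAABVgAAAZoAAAHeAAACIgAAAmYAAAKqAAAC7gAAAzIAAAN2AAADugAAA/4AAAACAEQARgBEAIoARADOAEQBEgBEAVYARAGaAEQB3gBEAiIARAJmAEQCqgBEAu4ARAMyAEQDdgBEA7oARAP+AEQAAgCIAEYAiACKAIgAzgCIARIAiAFWAIgBmgCIAd4AiAIiAIgCZgCIAqoAiALuAIgDMgCIA3YAiAO6AIgD/gCIAAIAzABGAMwAigDMAM4AzAESAMwBVgDMAZoAzAHeAMwCIgDMAmYAzAKqAMwC7gDMAzIAzAN2AMwDugDMA/4AzAACARAARgEQAIoBEADOARABEgEQAVYBEAGaARAB3gEQAiIBEAJmARACqgEQAu4BEAMyARADdgEQA7oBEAP+ARAAAgFUAEYBVACKAVQAzgFUARIBVAFWAVQBmgFUAd4BVAIiAVQCZgFUAqoBVALuAVQDMgFUA3YBVAO6AVQD/gFUAAIBmABGAZgAigGYAM4BmAESAZgBVgGYAZoBmAHeAZgCIgGYAmYBmAKqAZgC7gGYAzIBmAN2AZgDugGYA/4BmAACAdwARgHcAIoB3ADOAdwBEgHcAVYB3AGaAdwB3gHcAiIB3AJmAdwCqgHcAu4B3AMyAdwDdgHcA7oB3AP+AdwAAgIgAEYCIACKAiAAzgIgARICIAFWAiABmgIgAd4CIAIiAiACZgIgAqoCIALuAiADMgIgA3YCIAO6AiAD/gIgAAICZABGAmQAigJkAM4CZAESAmQBVgJkAZoCZAHeAmQCIgJkAmYCZAKqAmQC7gJkAzICZAN2AmQDugJkA/4CZAACAqgARgKoAIoCqADOAqgBEgKoAVYCqAGaAqgB3gKoAiICqAJmAqgCqgKoAu4CqAMyAqgDdgKoA7oCqAP+AqgAAgLsAEYC7ACKAuwAzgLsARIC7AFWAuwBmgLsAd4C7AIiAuwCZgLsAqoC7ALuAuwDMgLsA3YC7AO6AuwD/gLsAAIDMABGAzAAigMwAM4DMAESAzABVgMwAZoDMAHeAzACIgMwAmYDMAKqAzAC7gMwAzIDMAN2AzADugMwA/4DMAACA3QARgN0AIoDdADOA3QBEgN0AVYDdAGaA3QB3gN0AiIDdAJmA3QCqgN0Au4DdAMyA3QDdgN0A7oDdAP+A3QAAgO4AEYDuACKA7gAzgO4ARIDuAFWA7gBmgO4Ad4DuAIiA7gCZgO4AqoDuALuA7gDMgO4A3YDuAO6A7gD/gO4AAID/ABGA/wAigP8AM4D/AESA/wBVgP8AZoD/AHeA/wCIgP8AmYD/AKqA/wC7gP8AzID/AN2A/wDugP8A/4D/AHeHp7WRtaeXqJd2h5a25oSGl4aHl6enx9jHxJG2poW2dpiYt4DHhXWHp4d2d3T3hXWGh3eGhqfXgoCixpWEc8eGiIjJkLiHdoaHmIeHdZTXhYaGhYWm94Gw86GCg5Tnt5eHqKKkl5iXh5eFdHSE1reFhISW+PeAcOf2gMjZx4Z2h4eloriXh5iYhZanx9a1g2SU9vakgHGG99iQt8nHl4WFloOipZSFh5aWppaFpbfHlZP4c3Ckpvf5lYCVhYXXxpamlqWkqJd1lqinp7akdJTH+bRgc/n31PiBloOEdXTWdqempoK4mIeFdXOSo7eEtpbYtJD3+IRSkrWXp5WWdLV3dca3taSol4eHg+imlpXGl9iy5cWDdHR2mJiEhIWFk4d2hPiGg5eWl4WU2IZ2p7WTt5SVhYZ1hoaEgnKFt8i0hXZz+IOEtYSFhcant6amxrWxpZWYh3WHloWllvfXp8OlUuXUgNeklbi3l3V0p5fIxbVyp4WVhoeXprbZxWRzlPb19oD3pYPIqJaFhoaXmLe3cXGChJWEdXVlhdjHdKWFdceA5cV0daWFhae4tpanx6WA16iXqKdzlpamt6aFk7Z1g5L3g4aGuHaEt6iFhafIpsSgx4aWhIOGmJaWtqaRxXWD95R1h4aod4aFhXaFhqe2ppG215emkKWFdZb56pDWdNfWZHeHh5aXh4d3daeWlZe3tVHWyMGit3bV97WicOi2tqaFh4aHl4aHd3d3hainhXSD1sf6gLb59+VwcXKE57h2h6eHhnaGhYODg3R0lJenp6amldOw+MNwcJSElueWpYZ1hIaElIWFuLenlefGp6eXp6bFgOeW1+Xn2YPIt4aphpWolZWmyKeXqKjHlnSClKaVkoCmyJV1dZeox7eFlqeEp6mEdKba2Mi3uKiWkveBgKKTtpe3lnaHhpWDdIWmp4aWhZR1leSWloV0lYP0wpLIyLOjk5STdXaGp8iWhrenhpanc4bH1mNzgZKDpPiQx7eXgsjGxdiFh4Z2ppWWpqiokpRzdPiEgoOE55P3koHXhoaDhnXIp4WHh3aGpoaol4KmuIOC93OT1/j6xMeAl6d3hph0dbeXhoeYdnXIlZeFp6fIpKfnpaHFw4Slo3Onl4aHl3SGpoeHd4eXhaeWl4aGdrelx7mlcea2Y3R0dreGh4eHhKiph4eHd5eFlqiGdpa3uMe4poCX94N1hXaWloeHh4anhZeHh4aXdoaGqJentpa4hJOBhqfnYoWmuLiol4eHl6iFhoeGhoeXhaeHqJfJlXKDhoeGuLd0dYWGp6iHh5iXhoeGd4aYl4eXloaHo4NzhoeImIbHp6WWhnSFx4eGlnaHh4d3h3aWloeXhoY="/>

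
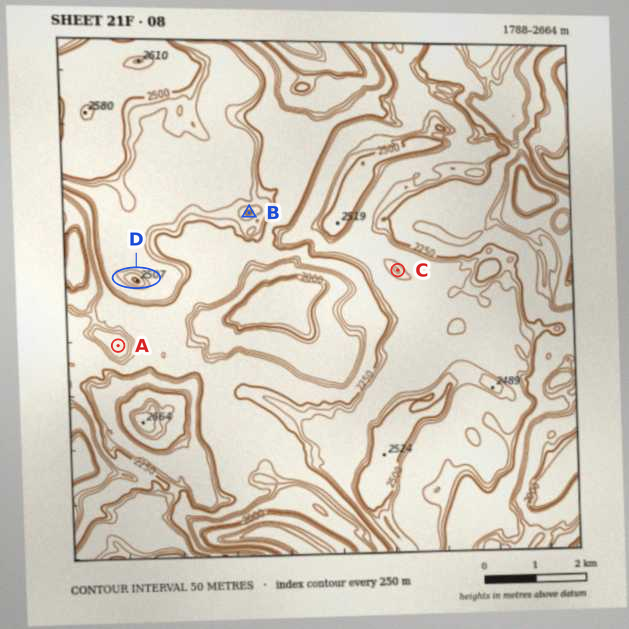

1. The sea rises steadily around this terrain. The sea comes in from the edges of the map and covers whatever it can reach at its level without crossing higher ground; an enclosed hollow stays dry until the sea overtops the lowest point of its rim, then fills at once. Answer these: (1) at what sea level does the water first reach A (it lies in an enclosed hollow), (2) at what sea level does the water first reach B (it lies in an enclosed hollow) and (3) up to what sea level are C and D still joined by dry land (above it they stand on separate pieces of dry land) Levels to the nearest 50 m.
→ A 2200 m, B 2300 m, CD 2250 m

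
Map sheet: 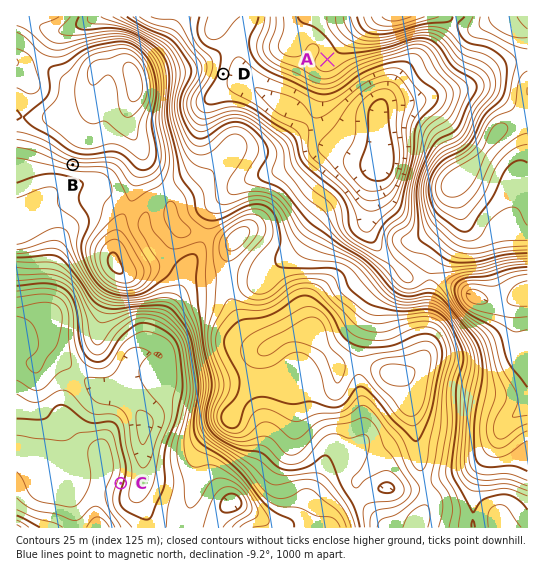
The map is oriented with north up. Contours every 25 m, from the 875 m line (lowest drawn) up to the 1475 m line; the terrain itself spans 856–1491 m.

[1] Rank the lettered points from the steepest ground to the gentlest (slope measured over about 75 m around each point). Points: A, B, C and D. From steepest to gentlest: B C D A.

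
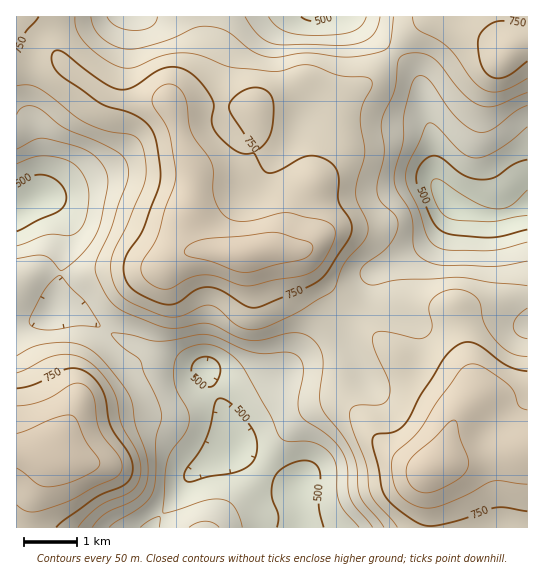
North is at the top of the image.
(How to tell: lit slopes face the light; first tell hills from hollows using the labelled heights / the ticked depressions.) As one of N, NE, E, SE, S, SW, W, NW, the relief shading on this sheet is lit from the NW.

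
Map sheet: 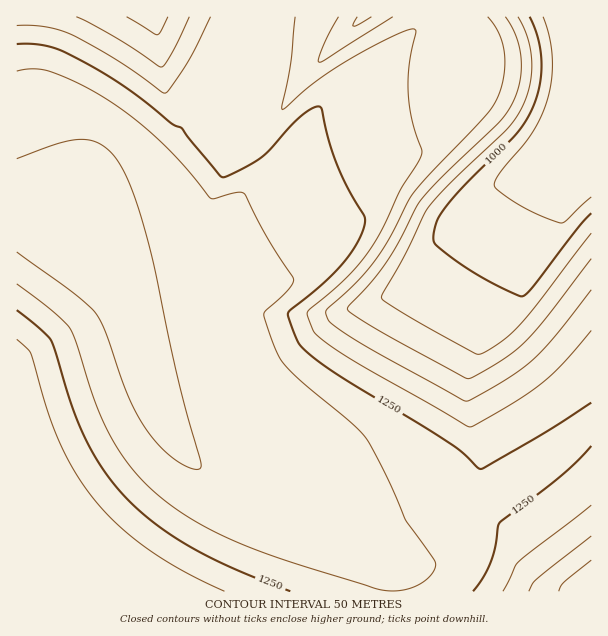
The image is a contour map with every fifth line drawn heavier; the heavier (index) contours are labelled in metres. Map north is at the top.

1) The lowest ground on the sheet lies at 900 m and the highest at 1370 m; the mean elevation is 1220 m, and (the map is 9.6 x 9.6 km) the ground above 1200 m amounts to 60.3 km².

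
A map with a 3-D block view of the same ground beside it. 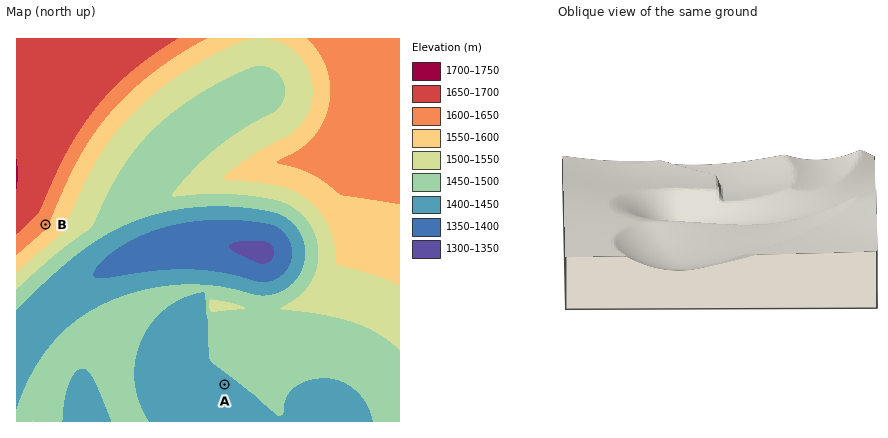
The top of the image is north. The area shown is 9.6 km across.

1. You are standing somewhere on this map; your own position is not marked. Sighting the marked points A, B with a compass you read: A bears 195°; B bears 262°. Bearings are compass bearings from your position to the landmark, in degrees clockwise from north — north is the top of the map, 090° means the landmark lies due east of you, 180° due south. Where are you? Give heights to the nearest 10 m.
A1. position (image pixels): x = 276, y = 192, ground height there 1530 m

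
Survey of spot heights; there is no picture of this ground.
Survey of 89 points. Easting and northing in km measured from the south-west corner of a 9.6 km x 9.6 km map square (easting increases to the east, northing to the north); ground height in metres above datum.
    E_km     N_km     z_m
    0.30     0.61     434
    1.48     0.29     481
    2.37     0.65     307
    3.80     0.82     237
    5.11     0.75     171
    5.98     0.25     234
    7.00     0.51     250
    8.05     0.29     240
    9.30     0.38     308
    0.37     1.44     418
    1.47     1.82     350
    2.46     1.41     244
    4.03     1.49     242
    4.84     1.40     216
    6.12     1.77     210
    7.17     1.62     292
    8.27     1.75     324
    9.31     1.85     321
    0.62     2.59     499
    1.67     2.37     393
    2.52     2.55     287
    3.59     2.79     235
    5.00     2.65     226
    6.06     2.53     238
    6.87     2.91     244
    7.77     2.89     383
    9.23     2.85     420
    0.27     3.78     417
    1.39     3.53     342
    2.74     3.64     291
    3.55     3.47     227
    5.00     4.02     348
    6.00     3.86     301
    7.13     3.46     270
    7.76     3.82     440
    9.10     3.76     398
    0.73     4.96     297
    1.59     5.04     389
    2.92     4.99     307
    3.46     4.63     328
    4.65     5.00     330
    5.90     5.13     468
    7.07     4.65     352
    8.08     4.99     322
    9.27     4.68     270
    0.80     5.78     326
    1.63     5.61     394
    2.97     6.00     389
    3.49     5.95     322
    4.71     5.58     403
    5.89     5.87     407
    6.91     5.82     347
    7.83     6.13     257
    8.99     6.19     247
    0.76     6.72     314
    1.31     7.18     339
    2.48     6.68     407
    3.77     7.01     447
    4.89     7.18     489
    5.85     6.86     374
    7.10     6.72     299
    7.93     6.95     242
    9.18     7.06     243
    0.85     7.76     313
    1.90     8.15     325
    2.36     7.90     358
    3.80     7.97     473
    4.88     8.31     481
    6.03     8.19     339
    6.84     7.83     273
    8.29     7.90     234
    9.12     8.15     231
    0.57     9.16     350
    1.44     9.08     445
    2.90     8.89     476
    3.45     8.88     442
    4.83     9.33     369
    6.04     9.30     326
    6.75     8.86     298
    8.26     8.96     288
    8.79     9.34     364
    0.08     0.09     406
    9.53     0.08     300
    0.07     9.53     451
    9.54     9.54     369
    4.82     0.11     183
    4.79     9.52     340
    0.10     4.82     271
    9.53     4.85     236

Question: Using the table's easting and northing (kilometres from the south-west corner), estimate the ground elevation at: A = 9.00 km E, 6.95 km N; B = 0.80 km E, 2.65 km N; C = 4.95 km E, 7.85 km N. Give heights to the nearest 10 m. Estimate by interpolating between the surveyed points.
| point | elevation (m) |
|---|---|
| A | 240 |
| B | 510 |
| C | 520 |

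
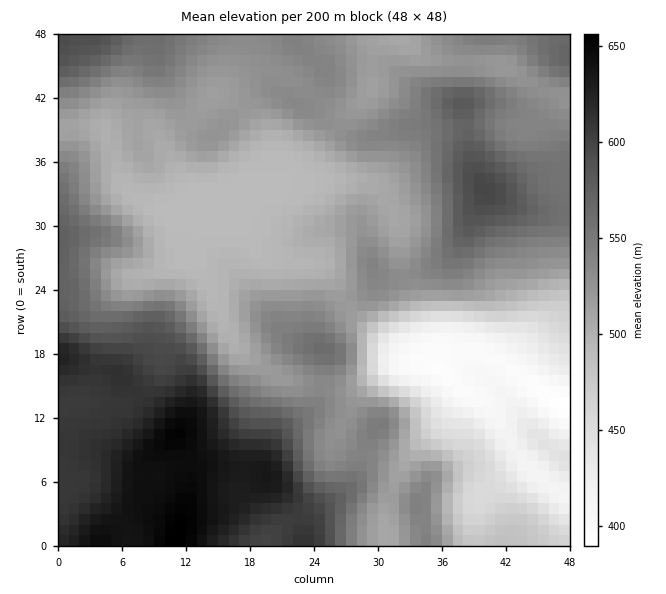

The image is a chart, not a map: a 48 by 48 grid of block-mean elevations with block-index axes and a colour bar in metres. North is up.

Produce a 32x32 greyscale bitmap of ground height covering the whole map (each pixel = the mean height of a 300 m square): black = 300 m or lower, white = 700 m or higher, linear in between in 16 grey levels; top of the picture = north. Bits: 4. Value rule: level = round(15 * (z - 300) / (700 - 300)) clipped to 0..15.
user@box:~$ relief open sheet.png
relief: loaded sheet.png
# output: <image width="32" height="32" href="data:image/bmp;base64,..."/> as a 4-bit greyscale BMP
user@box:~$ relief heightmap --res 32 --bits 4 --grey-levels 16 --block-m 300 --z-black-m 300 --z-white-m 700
<image width="32" height="32" href="data:image/bmp;base64,Qk12AgAAAAAAAHYAAAAoAAAAIAAAACAAAAABAAQAAAAAAAACAAATCwAAEwsAABAAAAAAAAAAAAAAABEREQAiIiIAMzMzAERERABVVVUAZmZmAHd3dwCIiIgAmZmZAKqqqgC7u7sAzMzMAN3d3QDu7u4A////AM3d3d3dzLu8upiImYd3d2bM3d3d3czLu7qYiJl2Z3dlzMzd3d3MzMu6mImYdmZmVczM3d3dzMzLqqmImXZmVUTMzN3d3dzcypmZiIl2ZlRFzMzd3d3MzLqZmYiIdmVEVczMzd3dzMy6mZmYdmZVRVXMzMzd3Mu7qpmZmHZVVFVUu8zMzdy7qqmZiZhlVEREQ8vMzMzMqpmZmYh2VURERETMzMu7y5mIiZmGVEREREREzMy7u7qIiJmphkREREREVcy7u7upiImaqYZURERERVW7qru6mHiZmZmHZVREVVVmqqqqqYd4mZmYiHdmZmZmZqqZiZiHeIiIiImIiIiId3eqmIiId3iIiIiJmZmZiIiHqpiId3d3d3d4iZmZmZmZiKqZiHd3d3d3iImImaqpmZmqqYh3d3d3eIiIiImqqqqZqpiHd3d3d3eIiIiJq7uqqqmId3d3d3d3eIiIiau7uqqph3d3d3d3d3eIiJmru7qqmYeIh3d3d3d3iIiZq7uqqpiIiIiIh3d3iImZmau6qZmIiIiIiIiHiIiZmZqqqZmZiIiIiIiIiImZiZmaqqmZmZiIiIiIiImZmIiZmqupmZmZmImZiIiZmZmIiZqqqZmZqpmZmZiImZmZiImZmZiJmbuqqqmZmZmZmYiIiImImaq7uqqpmZmZmZmIiIiZmZmq"/>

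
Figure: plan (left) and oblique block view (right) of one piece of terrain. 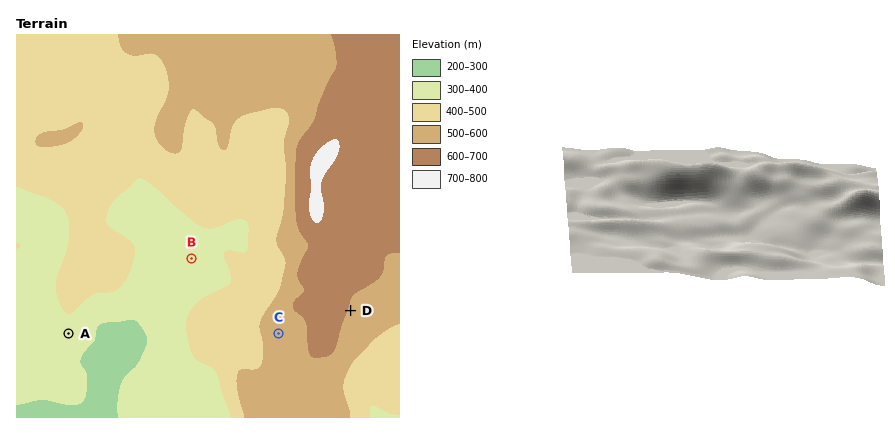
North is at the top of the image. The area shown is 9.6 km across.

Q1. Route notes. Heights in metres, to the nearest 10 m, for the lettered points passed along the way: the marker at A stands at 360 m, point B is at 330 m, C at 560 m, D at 590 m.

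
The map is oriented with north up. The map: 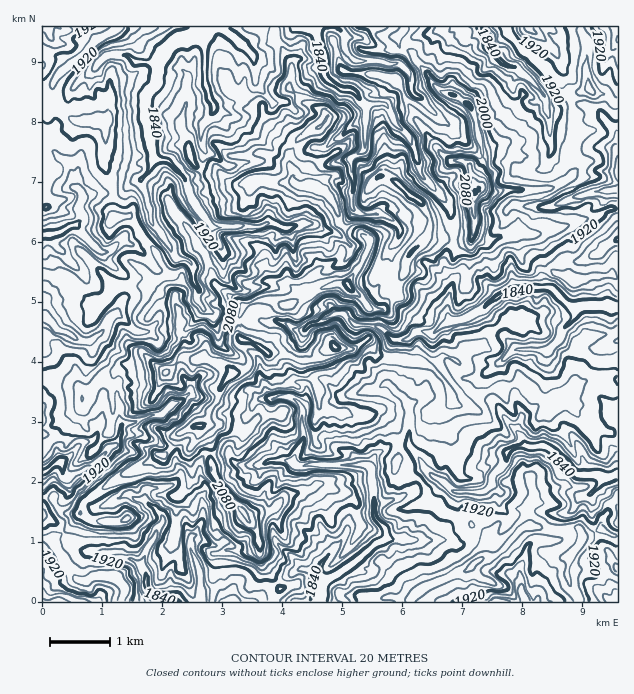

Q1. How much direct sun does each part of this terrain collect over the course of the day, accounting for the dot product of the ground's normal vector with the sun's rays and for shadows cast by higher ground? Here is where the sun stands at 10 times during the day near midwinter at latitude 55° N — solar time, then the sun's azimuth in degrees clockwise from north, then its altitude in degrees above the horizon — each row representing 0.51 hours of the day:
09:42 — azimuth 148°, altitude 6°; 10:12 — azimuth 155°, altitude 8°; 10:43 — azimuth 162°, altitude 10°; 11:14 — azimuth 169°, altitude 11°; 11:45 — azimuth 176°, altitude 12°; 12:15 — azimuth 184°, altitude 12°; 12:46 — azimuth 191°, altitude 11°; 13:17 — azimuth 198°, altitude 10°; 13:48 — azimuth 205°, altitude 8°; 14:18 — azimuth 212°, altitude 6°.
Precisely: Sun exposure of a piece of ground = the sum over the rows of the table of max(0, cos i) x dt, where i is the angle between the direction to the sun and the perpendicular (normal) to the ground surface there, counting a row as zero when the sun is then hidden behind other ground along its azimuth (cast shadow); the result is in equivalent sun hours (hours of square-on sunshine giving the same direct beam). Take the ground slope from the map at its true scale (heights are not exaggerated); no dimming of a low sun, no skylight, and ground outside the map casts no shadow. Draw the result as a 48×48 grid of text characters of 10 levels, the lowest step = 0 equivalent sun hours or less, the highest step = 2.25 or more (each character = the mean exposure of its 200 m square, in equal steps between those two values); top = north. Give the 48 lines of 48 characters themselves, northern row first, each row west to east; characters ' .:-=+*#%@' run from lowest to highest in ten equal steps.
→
..:: :*++**+=-:-++-:. :: +#=.:==-::.:=-. ::=-..-
 :-:*@@#++=::-:.-==-  :=-. :+=:..   .-#-  ==---:
-. +%-.=+=:..-:..:=-.:.:: =++%*.     .=#+..----.
::*#:...:---:--:::::::. :.    =-    .  :*+.:-:::
:++. :--=-::--=::::...  .#%%+-.+.     . .*=.:..:
--:.::-==:::::++: .=+     -+##.+%=. .:...:+-=*-.
=-:.:----:.:-:-=-:..:=.    -==: +@@=.::.:.=+=+#+
==:..:---=--=-.:=-:   .:--.. :-. -+*::::..:----+
==+**=-:-==-:. . ::.. :**: .  +=   ::...:::--::=
==++==-----:.:    .::=#*   ..  -.   -..:--:-=+++
-++=-=--:=#*-.-..:.::-. =+     :*.  .:=---:--::=
-:======-..+*. :: .:: ..      : :+*: .-==-:::=+=
=++=+==+-. .+==.  ..:   -.: -   =#=- ::    .==-:
--:++=- :...:-==++****+:...+#*.  ++=--::::=%@#+=
.:=-... :=: .====+##+#%*: -#**#- .==@%%#%%#-    
#*===: ::-+. :=*%%***##*=  ..==+:.-+-=-      ::+
%*=::=*+.:*=  --:: .-..-*    :=--:-===.::..:=+**
:. .*#*=- =*-  :        .==.-:..---=*:-==+*#**#+
.-- .= .=..=+. -+-      . :+=..+#*=%%*##*#****= 
. -= .-:.=  ==  ...   .   .*::=*#*#%#***=*+==. .
:: -= :=-:. ..   ..   ..  +=:-+==*#=**+#%#+:...-
+=:.--:--:   =.   ..:..:=::.--*#**==-%#===*#+*##
+==-:-=-:.:.  -:  .  :*@@@= .===**=##=    .+%%**
+=---+=:.-=.  .:-=+***+.:+#=-+%++*##-     ..:..:
:++=+=.:-:-:   .---=#@=   -%@#++=:.   ----=-    
..=#+:.   ..                :#-:.    :+**==: .::
-.  ..:        :*=.:.  :: -#.     .:::-**%= -==-
.:.... --  ..-  --#+=.:#@@%*-:.  ::-+*=  . .::..
.::. .=-=-.*#%*:.+###%@@#**+##*+-:==-: .. .:::.:
--:.:==-==%=#..+@%#**#+=*+**=++++-.-:..-:..::---
==-:===-:=##:+=*++###%+-==:..-++=-:::====:.:====
=-======*%.   =+=-   -=-.   .:-::-=::-*+*=-=---+
--+++=+#+    .---:-++=-*+=-=+=--=+**+-+*==++=---
==++=--.:- .=+*+-=#%#-*#####*+==++=++*-+#%#+*=-:
:***-+:. .+%+%#%*#**#+==#%#**==++===+*%==*%*++=+
+#=:=  .::-*#*==##*+*-%#+*%#-::++=====-   :*=#++
+.:-    -####=::-:   ....:-+----*+==--.    :**@#
      -#@@@++#=.        ..:-+==:-#+--- ---. .:-:
    .+%%*=::***      .-+-::-+*+-. +*+.+=--:---. 
=: .*+. :%#*+*+*   .=+++**--=:.:-:     .:-:.   .
+=:-    .-##*+++=.-+*+*+++=-=+++=-::..:----.   -
.-#%#*#@#*:=#=++#+=*=*+*++-.+**++==-:::.::  . ..
:-+*%@@#*::=+=#@@*:+==++#:*#-=+++===--.=#*+=--+=
+--=++*#+:==-:.:++=:%*+*-+#:    ..:..:-*=::.-*=*
+=:.   -=++=:*#%@@@*=#+==*:.......  -+**====+-:=
=+- .. .:=*+:=++**%+- -==. :::..  :+-:=+=+=--=-:
++**##=.-##%+=+*==*-:-=-    .:..-+**%*:=++=+-=*+
#@@@#=-+.::=+-=**#=+##=-=-:-:-:=++*+#@@+++++=::+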